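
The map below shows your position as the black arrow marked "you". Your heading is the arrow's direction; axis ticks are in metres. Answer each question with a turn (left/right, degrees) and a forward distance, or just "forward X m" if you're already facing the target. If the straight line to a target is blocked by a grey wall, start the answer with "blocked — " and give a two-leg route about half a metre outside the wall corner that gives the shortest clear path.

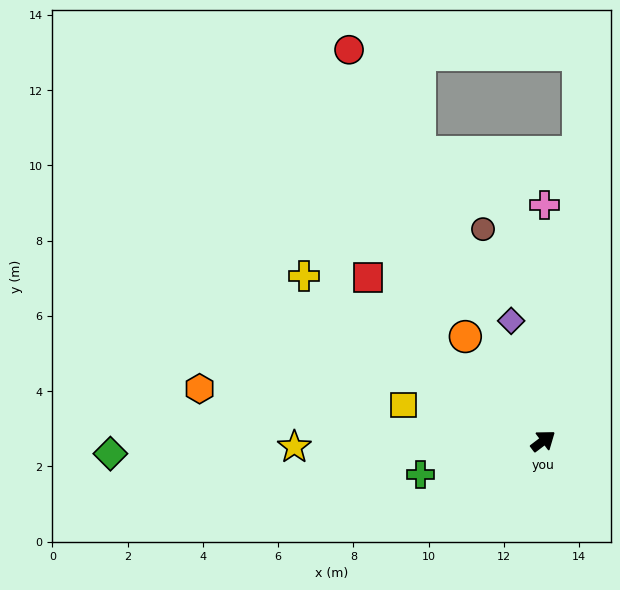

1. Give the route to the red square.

turn left 100°, forward 6.4 m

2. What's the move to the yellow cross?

turn left 108°, forward 7.7 m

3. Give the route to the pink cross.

turn left 53°, forward 6.3 m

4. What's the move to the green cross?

turn left 158°, forward 3.4 m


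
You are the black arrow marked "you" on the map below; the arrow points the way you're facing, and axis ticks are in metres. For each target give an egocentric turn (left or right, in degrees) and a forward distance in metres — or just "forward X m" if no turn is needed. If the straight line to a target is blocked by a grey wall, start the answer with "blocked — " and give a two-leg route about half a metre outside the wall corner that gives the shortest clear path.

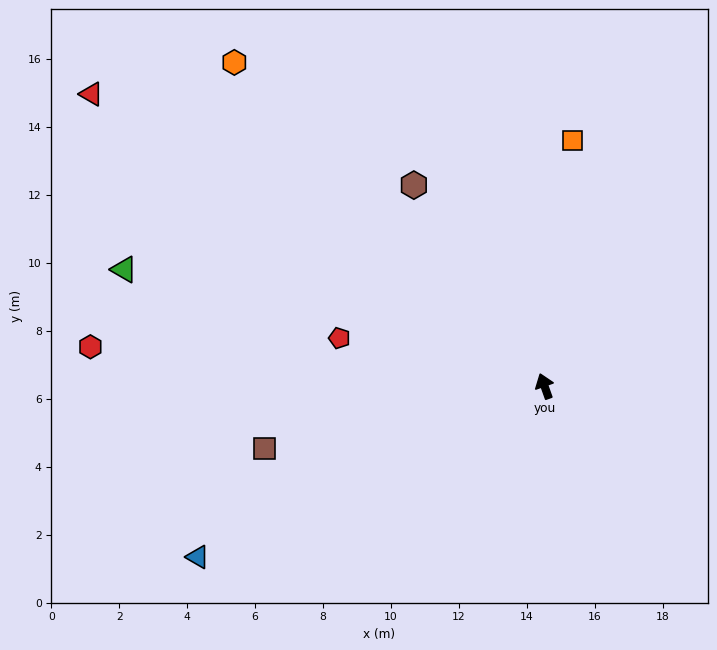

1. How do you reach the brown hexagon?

turn left 13°, forward 7.1 m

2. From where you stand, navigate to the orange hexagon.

turn left 24°, forward 13.2 m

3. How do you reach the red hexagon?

turn left 65°, forward 13.4 m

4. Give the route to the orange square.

turn right 26°, forward 7.3 m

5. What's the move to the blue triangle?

turn left 97°, forward 11.4 m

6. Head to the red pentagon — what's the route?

turn left 57°, forward 6.2 m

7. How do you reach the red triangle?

turn left 38°, forward 15.9 m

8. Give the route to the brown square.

turn left 83°, forward 8.4 m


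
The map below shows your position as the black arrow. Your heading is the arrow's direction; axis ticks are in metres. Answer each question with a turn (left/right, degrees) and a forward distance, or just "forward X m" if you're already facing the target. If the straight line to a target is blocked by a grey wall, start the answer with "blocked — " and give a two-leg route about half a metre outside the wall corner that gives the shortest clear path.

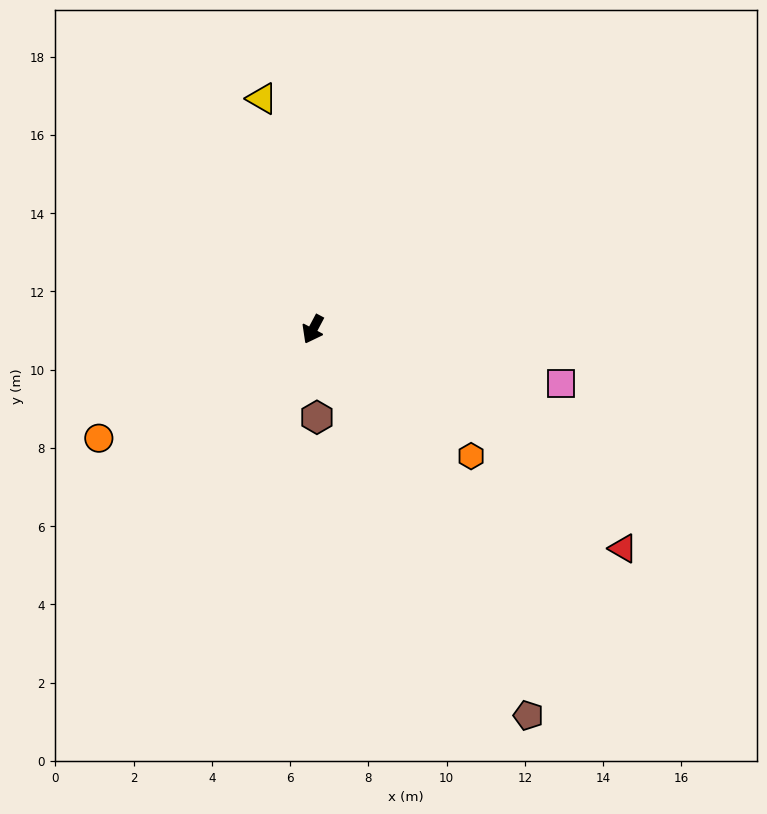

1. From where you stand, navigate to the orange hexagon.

turn left 79°, forward 5.2 m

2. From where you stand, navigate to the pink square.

turn left 106°, forward 6.5 m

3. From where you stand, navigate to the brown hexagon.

turn left 31°, forward 2.3 m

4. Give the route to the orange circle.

turn right 35°, forward 6.1 m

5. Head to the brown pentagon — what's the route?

turn left 57°, forward 11.3 m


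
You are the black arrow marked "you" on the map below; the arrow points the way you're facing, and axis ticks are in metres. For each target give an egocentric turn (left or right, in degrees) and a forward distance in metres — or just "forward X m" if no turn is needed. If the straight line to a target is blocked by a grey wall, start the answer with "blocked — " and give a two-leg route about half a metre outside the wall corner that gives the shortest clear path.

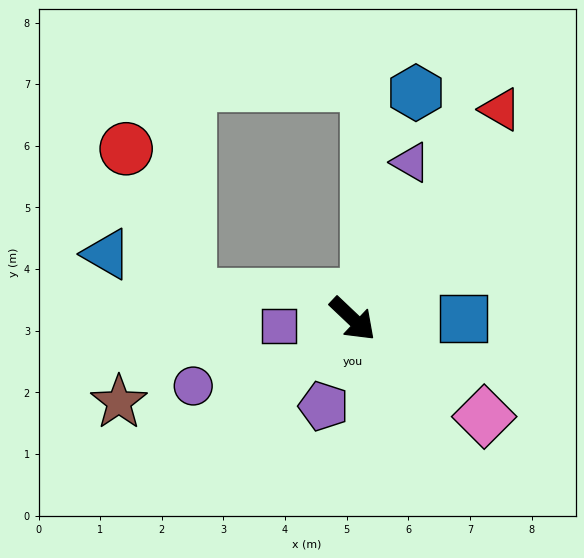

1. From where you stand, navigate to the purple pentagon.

turn right 65°, forward 1.5 m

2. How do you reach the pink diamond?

turn left 7°, forward 2.7 m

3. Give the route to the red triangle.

turn left 98°, forward 4.2 m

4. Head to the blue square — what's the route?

turn left 44°, forward 1.8 m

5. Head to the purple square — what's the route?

turn right 131°, forward 1.2 m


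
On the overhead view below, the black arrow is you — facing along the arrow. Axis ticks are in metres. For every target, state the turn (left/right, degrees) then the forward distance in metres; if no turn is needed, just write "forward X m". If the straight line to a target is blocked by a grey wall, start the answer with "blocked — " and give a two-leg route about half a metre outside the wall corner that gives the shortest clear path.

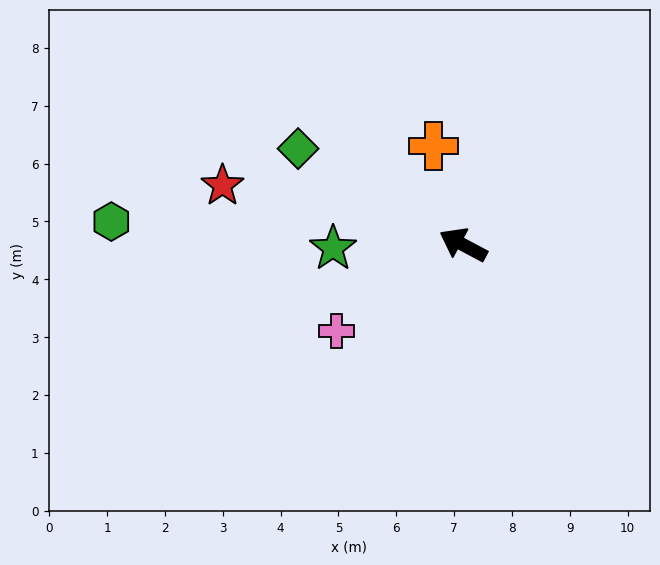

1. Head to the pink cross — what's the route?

turn left 62°, forward 2.6 m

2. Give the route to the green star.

turn left 29°, forward 2.2 m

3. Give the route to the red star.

turn left 14°, forward 4.3 m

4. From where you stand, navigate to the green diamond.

turn right 2°, forward 3.3 m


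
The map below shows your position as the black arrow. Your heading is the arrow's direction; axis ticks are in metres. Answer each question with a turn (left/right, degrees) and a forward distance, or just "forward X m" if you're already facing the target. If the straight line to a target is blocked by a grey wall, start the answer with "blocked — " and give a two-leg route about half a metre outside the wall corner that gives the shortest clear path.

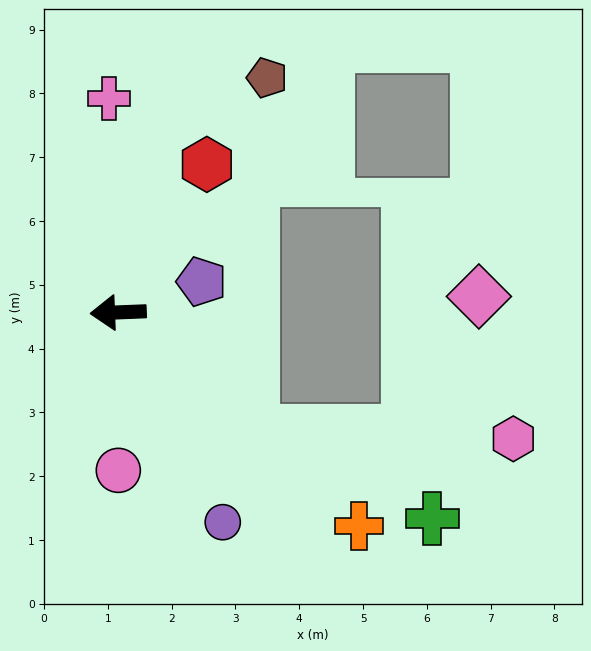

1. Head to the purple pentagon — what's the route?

turn right 162°, forward 1.4 m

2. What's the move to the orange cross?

turn left 136°, forward 5.0 m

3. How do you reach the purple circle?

turn left 114°, forward 3.7 m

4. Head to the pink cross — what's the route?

turn right 90°, forward 3.4 m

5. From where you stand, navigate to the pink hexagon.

blocked — turn left 136°, forward 2.8 m, then turn left 40°, forward 4.1 m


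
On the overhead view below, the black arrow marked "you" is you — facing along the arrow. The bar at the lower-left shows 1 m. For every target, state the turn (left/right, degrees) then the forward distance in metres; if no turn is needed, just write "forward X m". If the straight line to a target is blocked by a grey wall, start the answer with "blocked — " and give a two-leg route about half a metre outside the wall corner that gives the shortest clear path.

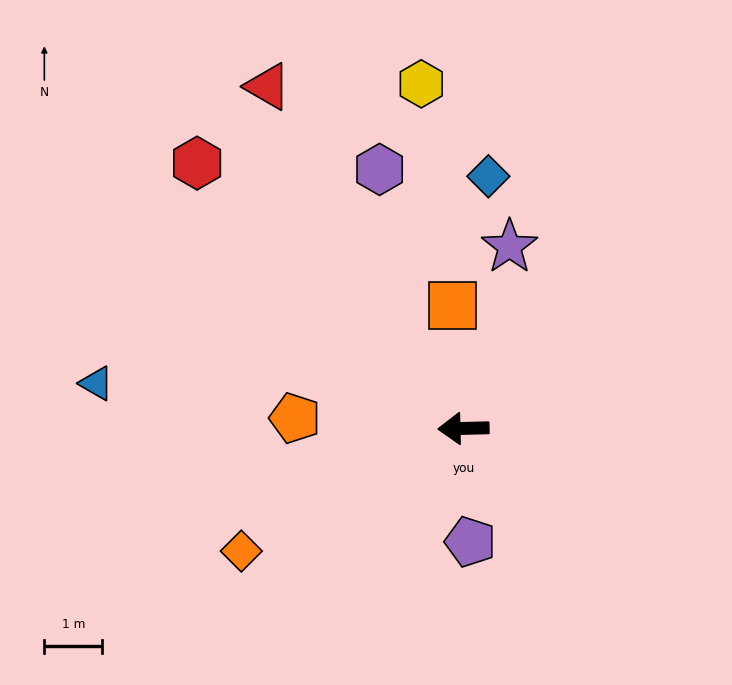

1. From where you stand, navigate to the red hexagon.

turn right 46°, forward 6.5 m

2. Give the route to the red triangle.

turn right 62°, forward 6.8 m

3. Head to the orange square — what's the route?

turn right 86°, forward 2.1 m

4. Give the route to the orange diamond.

turn left 28°, forward 4.4 m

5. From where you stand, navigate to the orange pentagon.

turn right 5°, forward 2.9 m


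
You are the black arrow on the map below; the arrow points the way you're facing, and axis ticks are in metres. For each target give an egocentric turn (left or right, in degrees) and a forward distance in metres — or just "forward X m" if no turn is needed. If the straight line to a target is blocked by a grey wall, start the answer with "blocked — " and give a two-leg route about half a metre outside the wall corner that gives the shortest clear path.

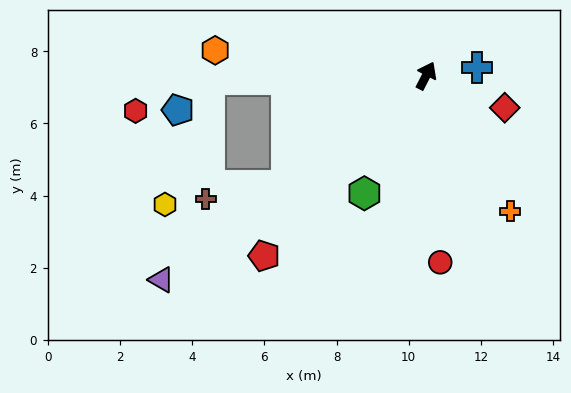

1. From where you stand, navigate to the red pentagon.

turn left 165°, forward 6.7 m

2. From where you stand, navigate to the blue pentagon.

blocked — turn left 118°, forward 6.0 m, then turn left 43°, forward 1.2 m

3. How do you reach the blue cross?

turn right 54°, forward 1.4 m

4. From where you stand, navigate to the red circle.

turn right 149°, forward 5.2 m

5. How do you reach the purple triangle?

turn left 155°, forward 9.3 m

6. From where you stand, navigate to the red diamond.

turn right 85°, forward 2.4 m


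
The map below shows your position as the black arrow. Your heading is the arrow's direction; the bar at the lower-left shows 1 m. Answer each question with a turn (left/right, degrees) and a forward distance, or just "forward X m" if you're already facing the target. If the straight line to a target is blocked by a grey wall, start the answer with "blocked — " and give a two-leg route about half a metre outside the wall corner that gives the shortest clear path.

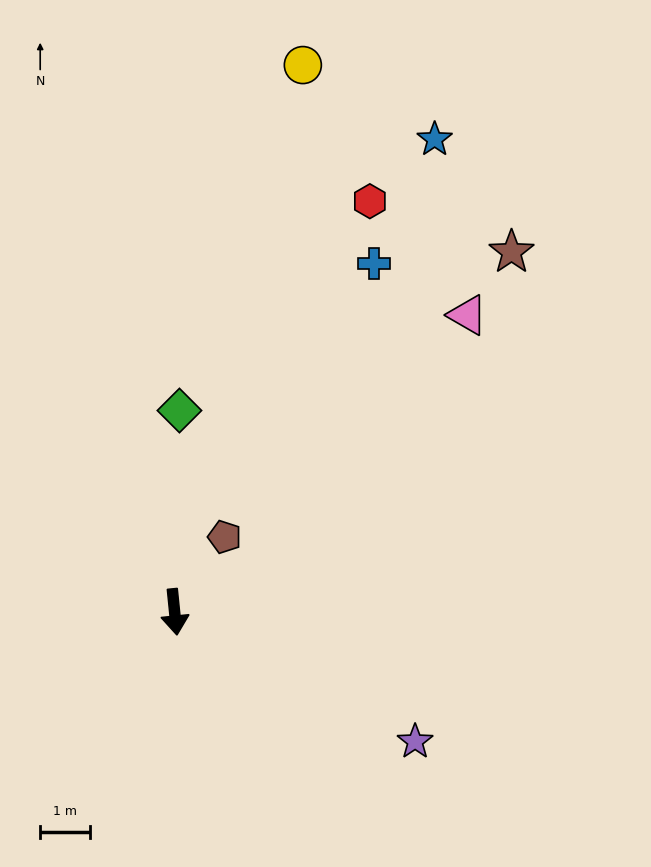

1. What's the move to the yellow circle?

turn left 161°, forward 11.2 m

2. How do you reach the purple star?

turn left 56°, forward 5.4 m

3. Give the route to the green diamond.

turn left 173°, forward 4.0 m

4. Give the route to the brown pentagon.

turn left 141°, forward 1.8 m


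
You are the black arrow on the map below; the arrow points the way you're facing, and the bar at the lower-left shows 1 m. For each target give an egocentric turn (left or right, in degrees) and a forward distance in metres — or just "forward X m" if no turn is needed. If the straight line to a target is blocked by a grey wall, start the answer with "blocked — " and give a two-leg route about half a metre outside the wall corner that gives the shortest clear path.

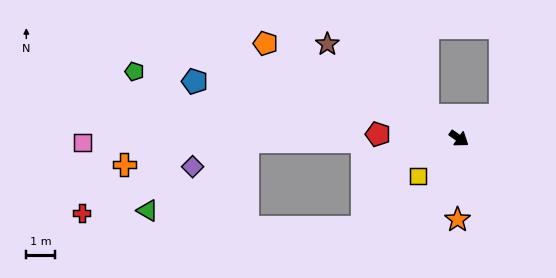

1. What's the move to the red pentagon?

turn right 148°, forward 2.8 m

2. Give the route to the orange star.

turn right 56°, forward 2.8 m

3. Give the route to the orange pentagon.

turn right 171°, forward 7.4 m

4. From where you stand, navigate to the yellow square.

turn right 102°, forward 1.9 m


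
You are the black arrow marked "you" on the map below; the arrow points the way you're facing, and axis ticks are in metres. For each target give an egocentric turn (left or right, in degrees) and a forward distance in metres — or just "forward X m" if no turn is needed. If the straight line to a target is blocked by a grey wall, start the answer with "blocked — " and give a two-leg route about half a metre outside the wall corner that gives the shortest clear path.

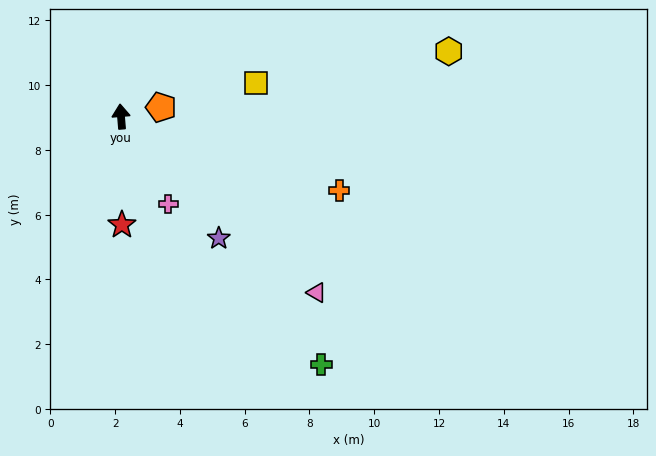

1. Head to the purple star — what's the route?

turn right 146°, forward 4.8 m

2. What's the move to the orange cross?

turn right 113°, forward 7.1 m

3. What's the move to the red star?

turn left 176°, forward 3.3 m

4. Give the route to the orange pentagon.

turn right 82°, forward 1.3 m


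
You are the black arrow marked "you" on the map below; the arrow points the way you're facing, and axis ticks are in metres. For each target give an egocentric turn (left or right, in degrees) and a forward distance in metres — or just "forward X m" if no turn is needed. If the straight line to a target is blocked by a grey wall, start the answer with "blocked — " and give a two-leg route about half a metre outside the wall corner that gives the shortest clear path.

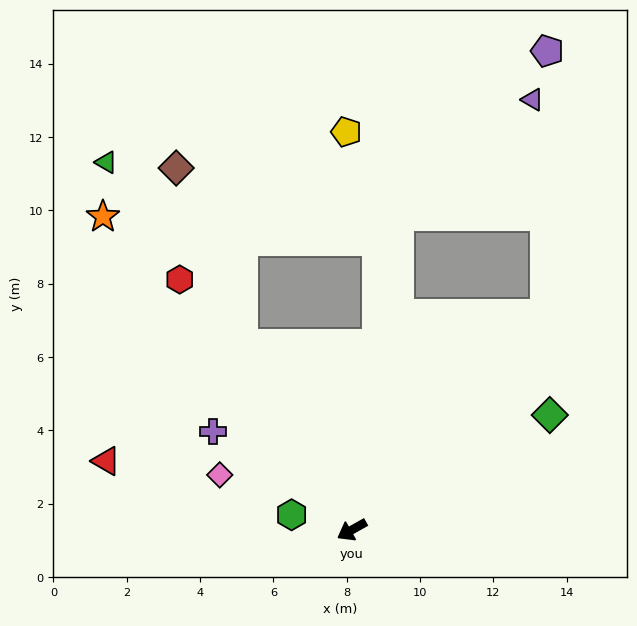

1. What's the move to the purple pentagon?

blocked — turn right 128°, forward 8.7 m, then turn right 34°, forward 6.0 m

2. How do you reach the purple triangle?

blocked — turn right 128°, forward 8.7 m, then turn right 41°, forward 4.8 m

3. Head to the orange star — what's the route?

turn right 81°, forward 10.9 m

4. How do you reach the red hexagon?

turn right 85°, forward 8.3 m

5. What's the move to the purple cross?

turn right 65°, forward 4.6 m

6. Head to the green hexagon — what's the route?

turn right 43°, forward 1.7 m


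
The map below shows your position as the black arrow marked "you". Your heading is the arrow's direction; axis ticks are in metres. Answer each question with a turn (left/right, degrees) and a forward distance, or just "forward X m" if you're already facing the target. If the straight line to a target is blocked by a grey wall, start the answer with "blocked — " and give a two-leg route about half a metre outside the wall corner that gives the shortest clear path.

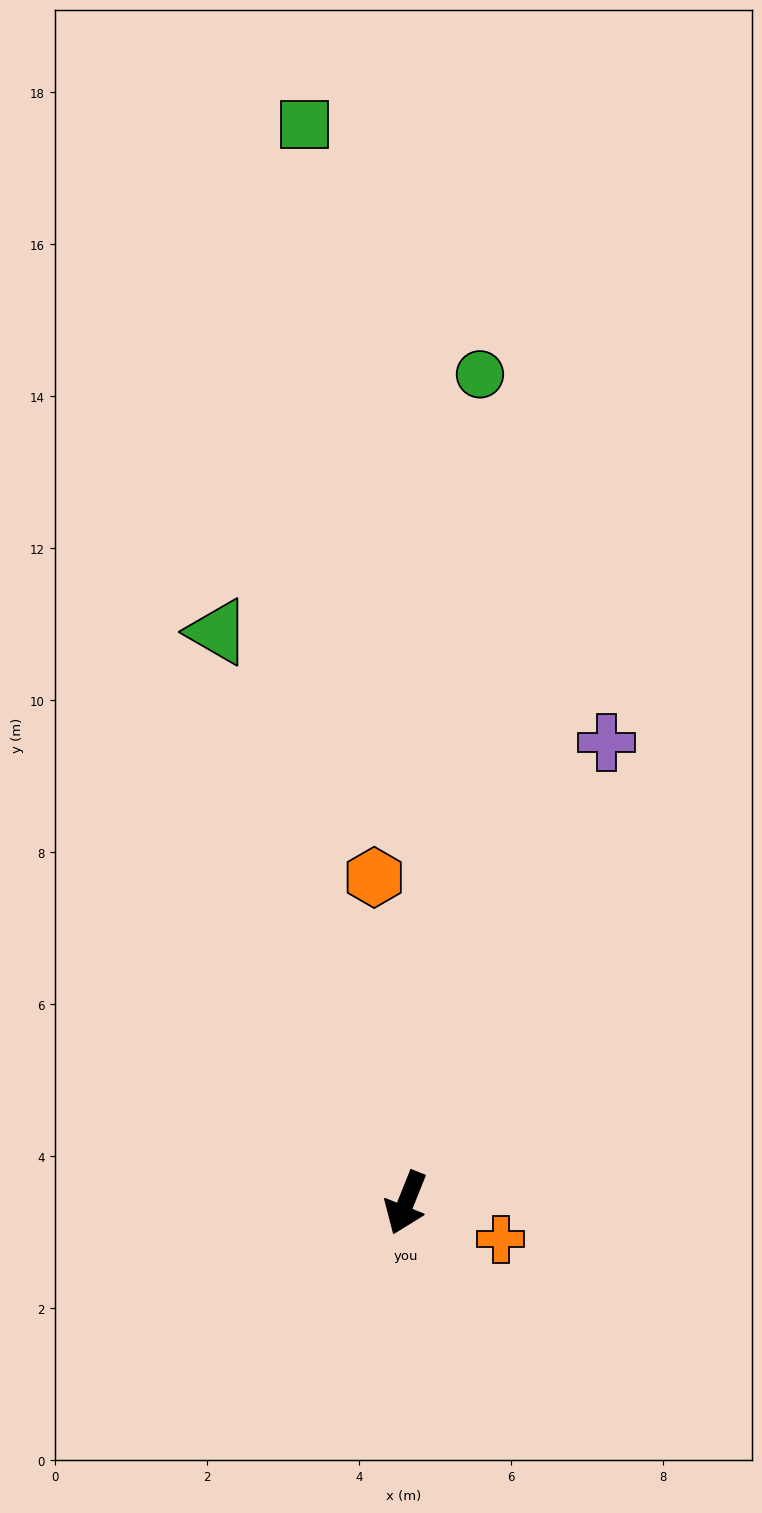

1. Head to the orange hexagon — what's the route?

turn right 153°, forward 4.3 m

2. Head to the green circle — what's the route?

turn right 163°, forward 10.9 m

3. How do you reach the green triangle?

turn right 140°, forward 7.9 m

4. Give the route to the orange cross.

turn left 91°, forward 1.3 m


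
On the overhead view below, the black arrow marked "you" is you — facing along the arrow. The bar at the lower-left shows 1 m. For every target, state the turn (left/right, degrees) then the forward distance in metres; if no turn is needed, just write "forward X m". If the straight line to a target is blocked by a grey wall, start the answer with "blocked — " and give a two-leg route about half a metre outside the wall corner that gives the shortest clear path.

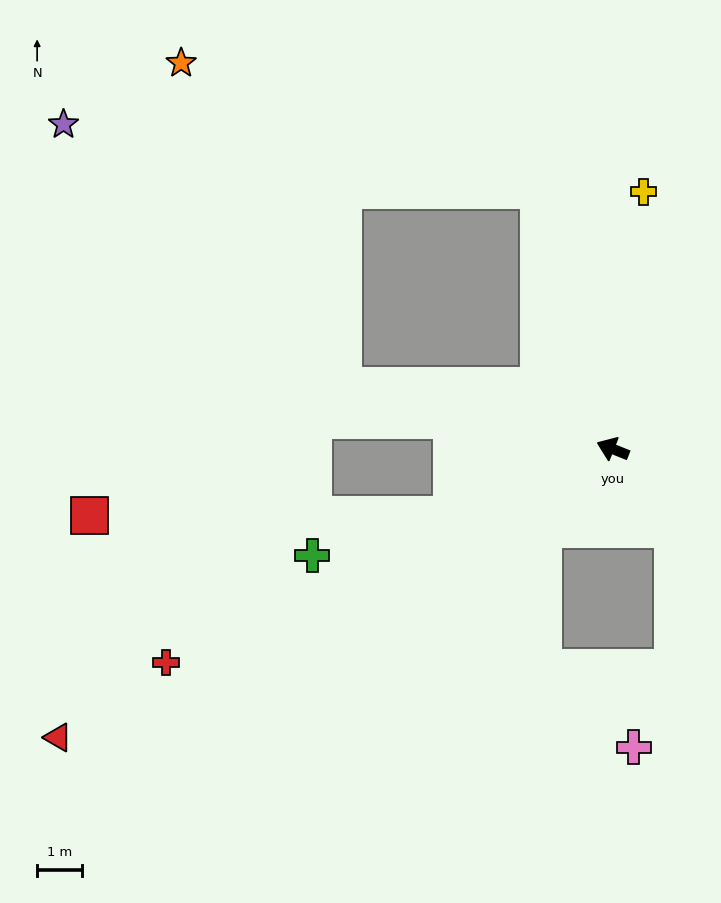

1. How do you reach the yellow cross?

turn right 75°, forward 5.8 m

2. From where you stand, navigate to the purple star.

blocked — turn left 9°, forward 6.2 m, then turn right 30°, forward 8.6 m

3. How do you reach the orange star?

blocked — turn left 9°, forward 6.2 m, then turn right 51°, forward 8.1 m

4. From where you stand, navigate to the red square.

blocked — turn left 44°, forward 3.9 m, then turn right 22°, forward 8.1 m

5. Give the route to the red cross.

turn left 47°, forward 11.1 m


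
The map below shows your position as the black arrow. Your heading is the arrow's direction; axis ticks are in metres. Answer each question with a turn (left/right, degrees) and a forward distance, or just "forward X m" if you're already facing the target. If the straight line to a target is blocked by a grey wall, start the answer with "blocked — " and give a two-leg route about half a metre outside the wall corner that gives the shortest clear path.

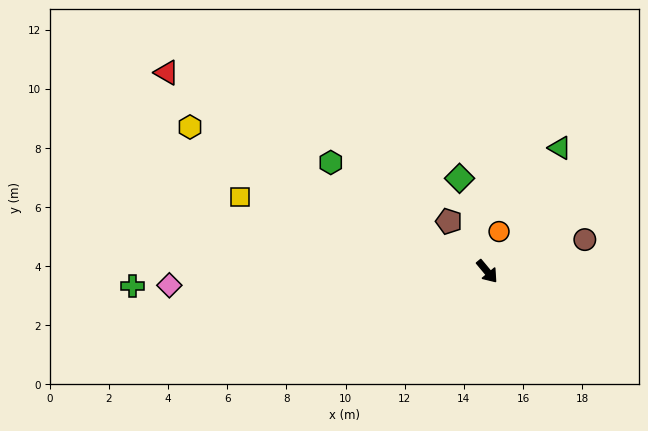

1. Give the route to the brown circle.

turn left 68°, forward 3.5 m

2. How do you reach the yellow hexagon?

turn right 156°, forward 11.2 m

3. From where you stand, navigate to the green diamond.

turn left 157°, forward 3.3 m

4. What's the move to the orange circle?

turn left 123°, forward 1.4 m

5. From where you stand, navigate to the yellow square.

turn right 147°, forward 8.7 m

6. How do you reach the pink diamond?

turn right 127°, forward 10.8 m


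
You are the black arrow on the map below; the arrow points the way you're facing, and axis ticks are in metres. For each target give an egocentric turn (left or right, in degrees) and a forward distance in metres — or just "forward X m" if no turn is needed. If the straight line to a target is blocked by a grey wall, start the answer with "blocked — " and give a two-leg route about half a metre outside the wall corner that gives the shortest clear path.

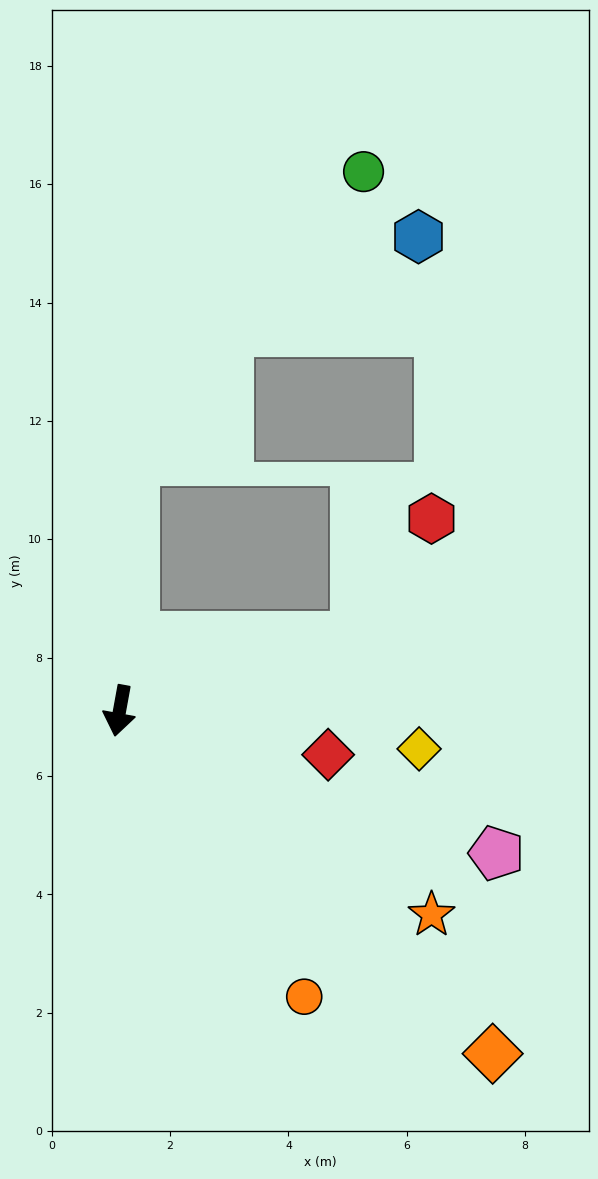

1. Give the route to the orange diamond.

turn left 58°, forward 8.6 m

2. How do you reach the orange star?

turn left 67°, forward 6.3 m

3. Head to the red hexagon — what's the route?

blocked — turn left 118°, forward 4.2 m, then turn left 39°, forward 2.4 m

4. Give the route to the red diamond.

turn left 88°, forward 3.6 m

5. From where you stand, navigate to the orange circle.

turn left 43°, forward 5.8 m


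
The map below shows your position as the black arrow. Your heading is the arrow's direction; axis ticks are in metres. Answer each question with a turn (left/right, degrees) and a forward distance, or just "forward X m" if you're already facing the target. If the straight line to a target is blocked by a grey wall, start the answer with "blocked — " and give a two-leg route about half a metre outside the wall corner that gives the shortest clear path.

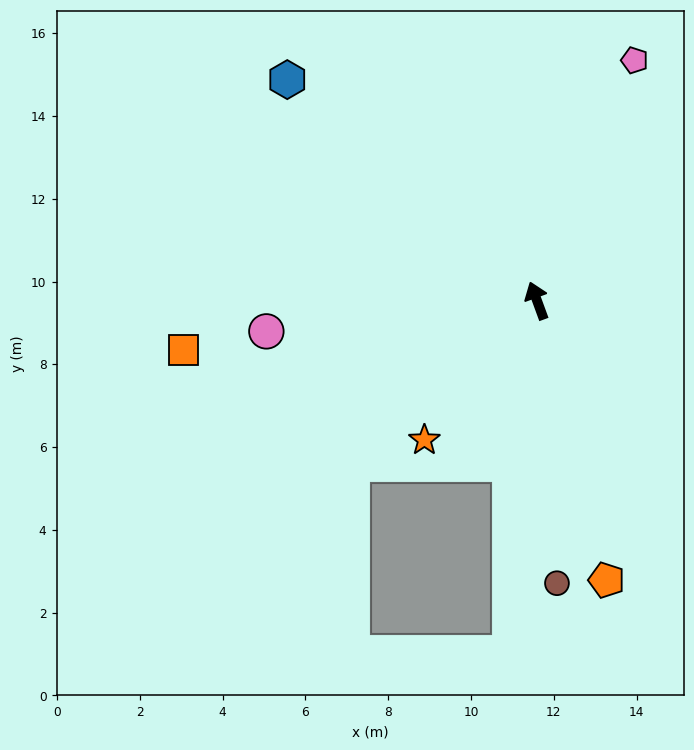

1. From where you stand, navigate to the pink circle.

turn left 76°, forward 6.6 m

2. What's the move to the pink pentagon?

turn right 42°, forward 6.3 m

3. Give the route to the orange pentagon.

turn left 174°, forward 7.0 m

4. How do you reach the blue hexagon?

turn left 28°, forward 8.1 m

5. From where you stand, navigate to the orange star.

turn left 121°, forward 4.3 m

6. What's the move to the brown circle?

turn left 164°, forward 6.8 m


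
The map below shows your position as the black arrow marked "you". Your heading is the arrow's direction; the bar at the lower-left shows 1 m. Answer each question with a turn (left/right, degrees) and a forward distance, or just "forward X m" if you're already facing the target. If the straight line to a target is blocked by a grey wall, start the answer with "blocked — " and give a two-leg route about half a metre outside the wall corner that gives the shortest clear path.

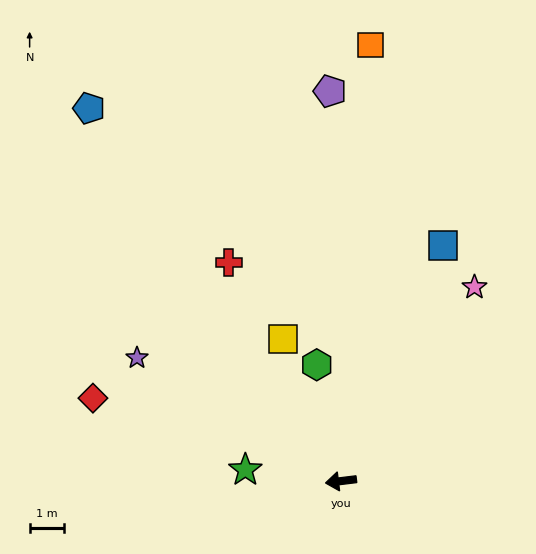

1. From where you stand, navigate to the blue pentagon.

turn right 63°, forward 13.1 m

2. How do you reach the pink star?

turn right 132°, forward 6.9 m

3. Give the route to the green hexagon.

turn right 85°, forward 3.5 m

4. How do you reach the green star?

turn right 14°, forward 2.8 m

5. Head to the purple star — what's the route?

turn right 38°, forward 6.9 m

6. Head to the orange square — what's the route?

turn right 101°, forward 12.7 m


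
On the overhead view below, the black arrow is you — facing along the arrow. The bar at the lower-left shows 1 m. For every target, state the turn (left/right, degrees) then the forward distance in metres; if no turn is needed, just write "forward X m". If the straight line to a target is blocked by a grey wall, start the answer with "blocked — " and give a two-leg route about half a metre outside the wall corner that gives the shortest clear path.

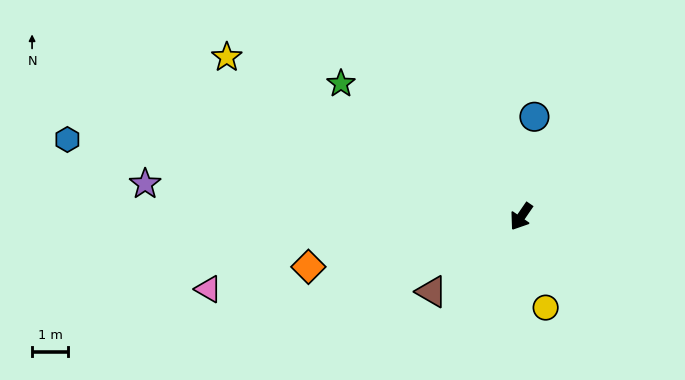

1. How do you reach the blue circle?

turn right 153°, forward 2.8 m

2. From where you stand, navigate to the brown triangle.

turn right 16°, forward 3.2 m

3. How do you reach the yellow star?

turn right 84°, forward 9.2 m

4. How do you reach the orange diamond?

turn right 42°, forward 6.0 m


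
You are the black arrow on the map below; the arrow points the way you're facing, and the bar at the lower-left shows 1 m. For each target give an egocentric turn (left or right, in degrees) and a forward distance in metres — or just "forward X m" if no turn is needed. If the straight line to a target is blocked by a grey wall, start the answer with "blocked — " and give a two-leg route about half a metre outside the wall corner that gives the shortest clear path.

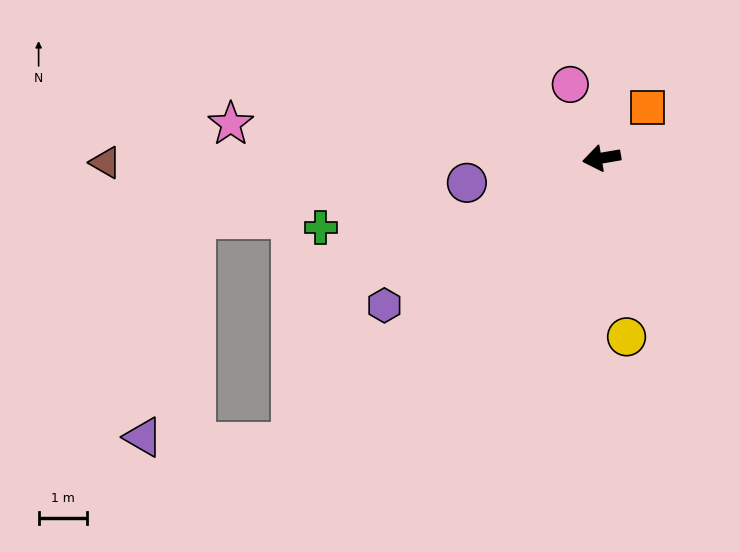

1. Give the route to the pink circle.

turn right 77°, forward 1.7 m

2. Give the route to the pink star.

turn right 15°, forward 7.8 m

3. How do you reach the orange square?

turn right 142°, forward 1.4 m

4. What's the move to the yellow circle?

turn left 88°, forward 3.8 m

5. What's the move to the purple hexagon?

turn left 24°, forward 5.5 m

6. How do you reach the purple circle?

forward 2.9 m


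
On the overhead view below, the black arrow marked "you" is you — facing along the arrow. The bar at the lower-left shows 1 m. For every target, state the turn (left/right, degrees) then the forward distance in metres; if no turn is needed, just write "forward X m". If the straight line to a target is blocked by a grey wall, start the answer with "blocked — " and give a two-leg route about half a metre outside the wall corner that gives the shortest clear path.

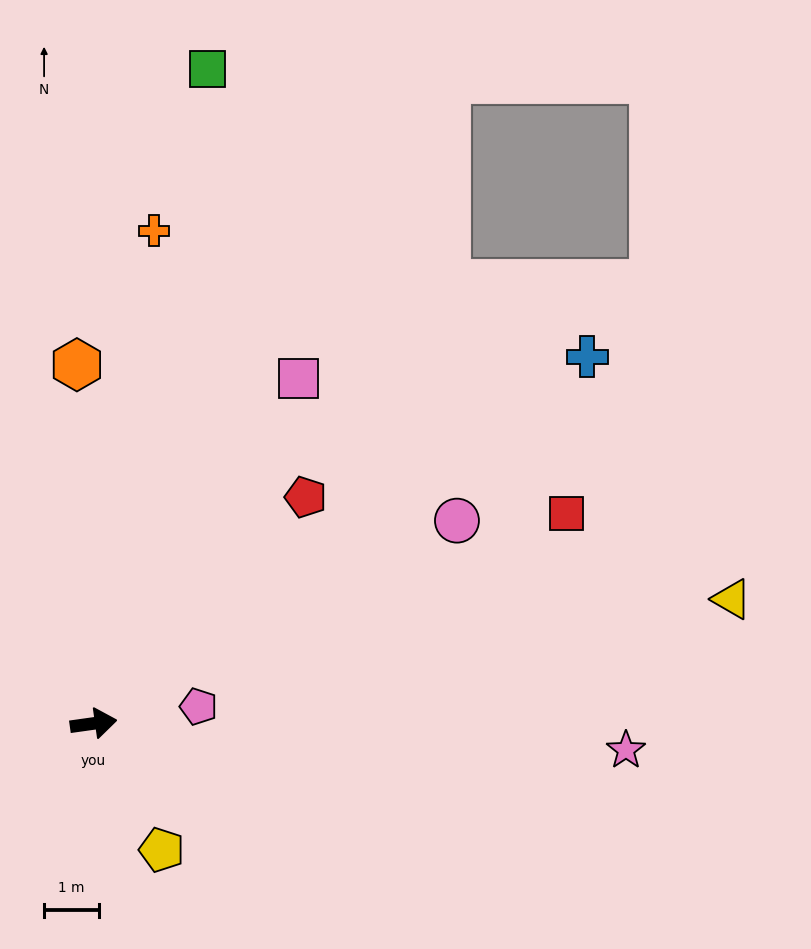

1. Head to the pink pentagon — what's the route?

forward 1.9 m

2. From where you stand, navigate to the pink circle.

turn left 21°, forward 7.5 m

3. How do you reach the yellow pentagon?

turn right 70°, forward 2.6 m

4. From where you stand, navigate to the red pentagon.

turn left 39°, forward 5.6 m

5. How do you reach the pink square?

turn left 51°, forward 7.3 m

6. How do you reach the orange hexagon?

turn left 85°, forward 6.5 m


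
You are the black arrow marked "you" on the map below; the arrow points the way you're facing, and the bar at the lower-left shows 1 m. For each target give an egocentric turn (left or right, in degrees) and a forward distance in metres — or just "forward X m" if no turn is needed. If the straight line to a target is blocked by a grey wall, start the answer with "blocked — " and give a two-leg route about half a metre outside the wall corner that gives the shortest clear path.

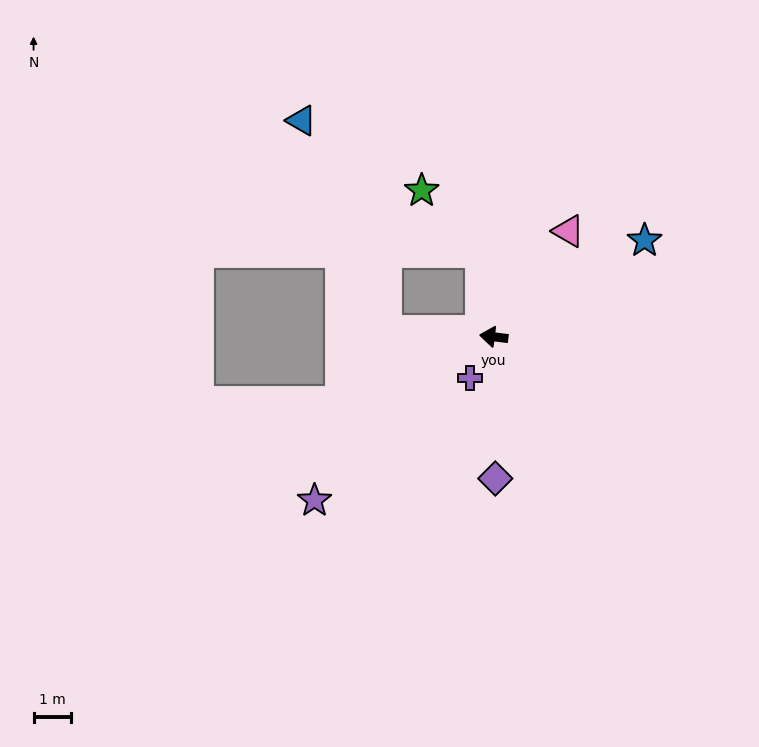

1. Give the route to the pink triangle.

turn right 118°, forward 3.5 m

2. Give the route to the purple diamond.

turn left 98°, forward 3.8 m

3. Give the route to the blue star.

turn right 140°, forward 4.8 m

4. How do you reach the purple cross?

turn left 67°, forward 1.3 m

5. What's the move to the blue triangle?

blocked — turn left 4°, forward 2.9 m, then turn right 65°, forward 6.1 m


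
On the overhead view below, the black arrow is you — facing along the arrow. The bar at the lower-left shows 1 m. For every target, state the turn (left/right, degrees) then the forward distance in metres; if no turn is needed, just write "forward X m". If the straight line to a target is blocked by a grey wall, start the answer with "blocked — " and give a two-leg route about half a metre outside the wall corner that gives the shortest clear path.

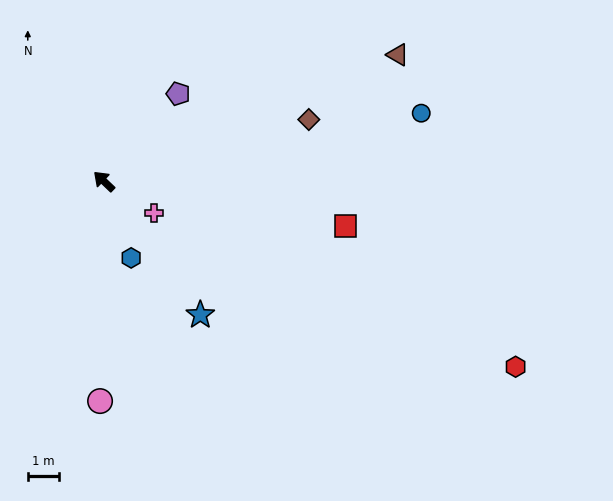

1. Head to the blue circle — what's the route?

turn right 124°, forward 10.6 m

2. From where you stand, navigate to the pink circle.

turn left 133°, forward 7.2 m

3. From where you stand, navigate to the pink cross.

turn right 168°, forward 1.9 m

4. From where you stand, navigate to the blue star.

turn left 169°, forward 5.4 m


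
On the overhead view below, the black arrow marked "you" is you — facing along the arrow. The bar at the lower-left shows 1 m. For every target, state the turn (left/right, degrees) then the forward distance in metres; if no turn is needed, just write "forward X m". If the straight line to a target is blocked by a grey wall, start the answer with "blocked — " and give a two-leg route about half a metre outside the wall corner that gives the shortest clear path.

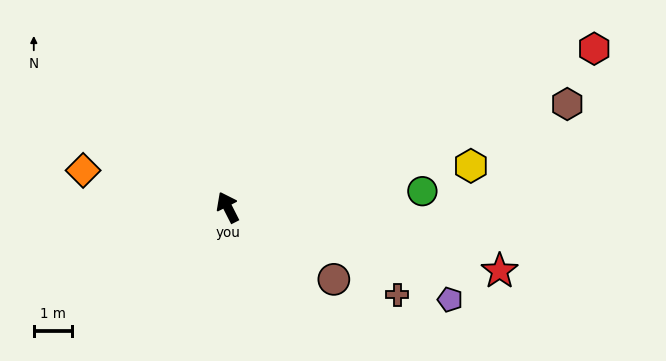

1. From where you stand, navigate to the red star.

turn right 130°, forward 7.3 m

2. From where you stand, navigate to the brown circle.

turn right 151°, forward 3.3 m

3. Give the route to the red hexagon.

turn right 94°, forward 10.4 m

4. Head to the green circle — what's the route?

turn right 112°, forward 5.1 m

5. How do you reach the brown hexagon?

turn right 100°, forward 9.3 m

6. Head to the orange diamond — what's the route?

turn left 49°, forward 3.9 m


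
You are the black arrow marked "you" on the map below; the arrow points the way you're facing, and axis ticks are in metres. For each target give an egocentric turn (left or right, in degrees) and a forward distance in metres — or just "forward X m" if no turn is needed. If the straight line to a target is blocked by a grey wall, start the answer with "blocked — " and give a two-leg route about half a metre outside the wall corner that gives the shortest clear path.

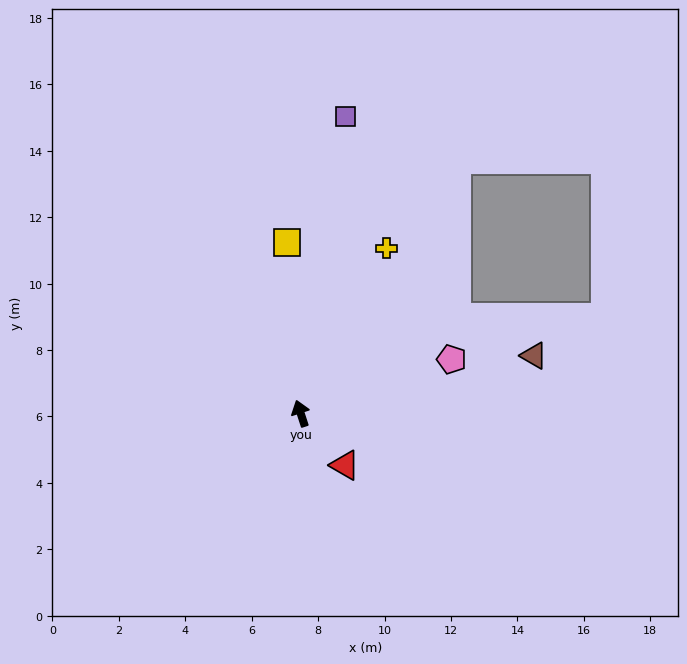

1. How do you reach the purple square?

turn right 27°, forward 9.0 m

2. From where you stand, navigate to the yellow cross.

turn right 45°, forward 5.6 m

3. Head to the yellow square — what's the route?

turn right 13°, forward 5.2 m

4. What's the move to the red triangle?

turn right 158°, forward 2.0 m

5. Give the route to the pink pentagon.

turn right 88°, forward 4.8 m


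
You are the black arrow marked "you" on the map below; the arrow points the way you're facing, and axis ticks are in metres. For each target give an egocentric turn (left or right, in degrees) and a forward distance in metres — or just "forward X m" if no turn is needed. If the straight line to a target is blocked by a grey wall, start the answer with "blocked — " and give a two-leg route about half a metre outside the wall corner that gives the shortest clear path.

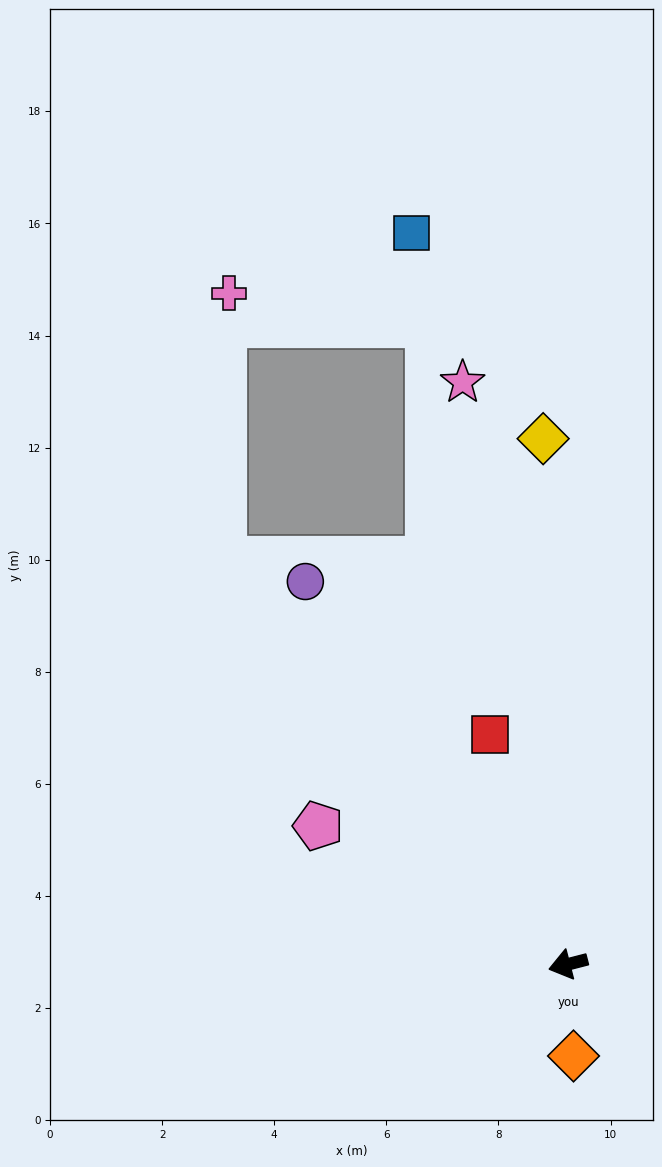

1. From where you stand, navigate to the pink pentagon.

turn right 43°, forward 5.1 m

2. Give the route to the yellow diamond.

turn right 102°, forward 9.4 m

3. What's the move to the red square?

turn right 86°, forward 4.3 m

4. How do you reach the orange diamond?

turn left 79°, forward 1.6 m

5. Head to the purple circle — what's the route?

turn right 70°, forward 8.3 m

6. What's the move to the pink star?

turn right 94°, forward 10.6 m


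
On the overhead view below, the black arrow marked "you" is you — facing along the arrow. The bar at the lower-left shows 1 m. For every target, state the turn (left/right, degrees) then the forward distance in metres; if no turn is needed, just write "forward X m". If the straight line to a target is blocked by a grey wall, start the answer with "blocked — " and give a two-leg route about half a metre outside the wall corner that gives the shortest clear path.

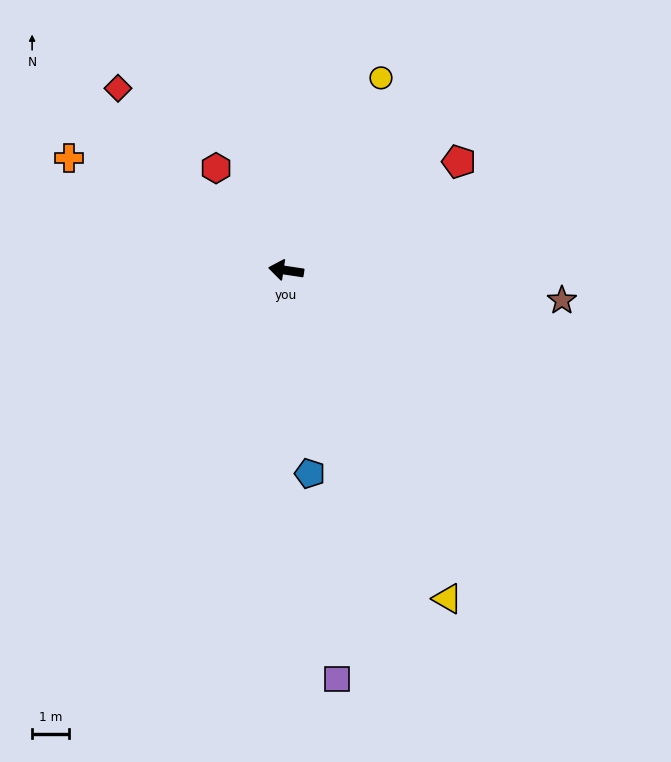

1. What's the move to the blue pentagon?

turn left 105°, forward 5.5 m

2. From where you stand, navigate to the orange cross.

turn right 19°, forward 6.6 m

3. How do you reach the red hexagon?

turn right 47°, forward 3.3 m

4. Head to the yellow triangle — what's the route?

turn left 125°, forward 9.8 m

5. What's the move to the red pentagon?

turn right 139°, forward 5.5 m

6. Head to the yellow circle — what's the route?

turn right 108°, forward 5.8 m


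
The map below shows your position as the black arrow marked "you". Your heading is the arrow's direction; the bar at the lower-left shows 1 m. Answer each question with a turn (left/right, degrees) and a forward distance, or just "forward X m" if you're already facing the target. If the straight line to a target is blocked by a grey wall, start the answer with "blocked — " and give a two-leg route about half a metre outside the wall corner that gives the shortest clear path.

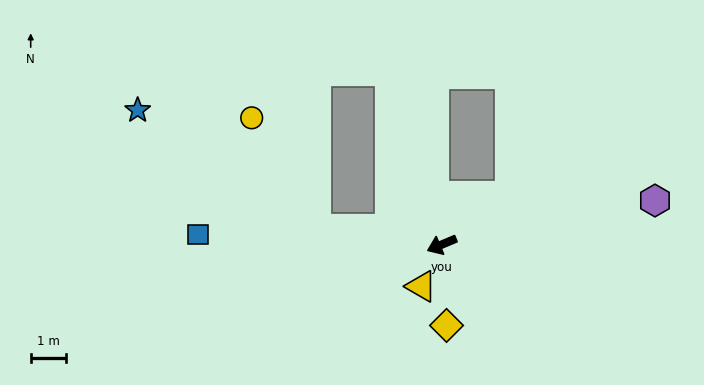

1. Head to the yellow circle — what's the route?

blocked — turn right 30°, forward 3.6 m, then turn right 53°, forward 3.6 m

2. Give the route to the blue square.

turn right 25°, forward 6.9 m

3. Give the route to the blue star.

blocked — turn right 30°, forward 3.6 m, then turn right 27°, forward 6.1 m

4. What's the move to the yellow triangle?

turn left 41°, forward 1.3 m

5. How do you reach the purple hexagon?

turn left 169°, forward 6.1 m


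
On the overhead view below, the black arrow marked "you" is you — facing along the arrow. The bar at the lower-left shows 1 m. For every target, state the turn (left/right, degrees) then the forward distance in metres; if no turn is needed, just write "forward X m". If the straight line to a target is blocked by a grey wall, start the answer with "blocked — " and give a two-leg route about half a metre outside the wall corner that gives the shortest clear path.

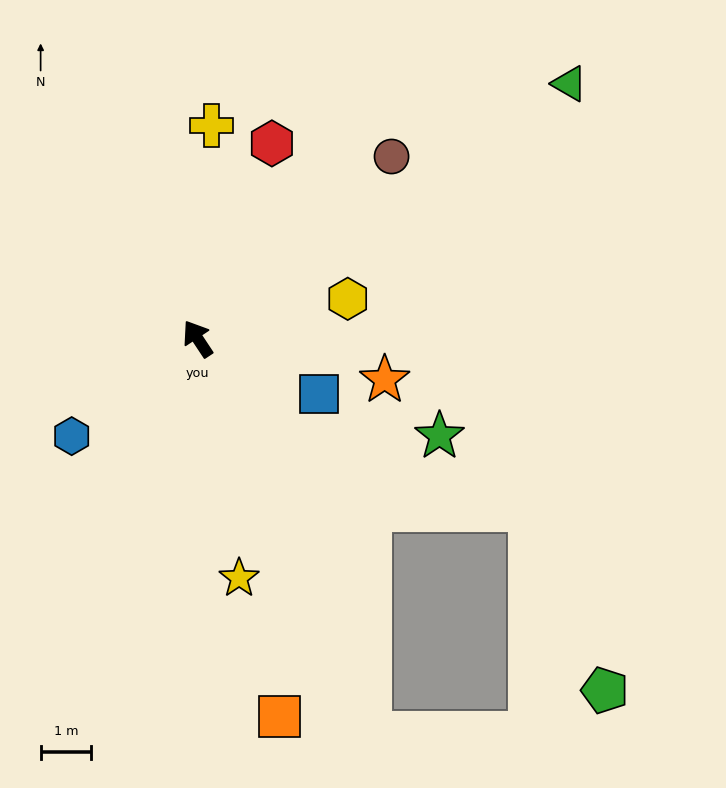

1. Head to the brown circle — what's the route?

turn right 80°, forward 5.2 m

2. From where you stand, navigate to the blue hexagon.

turn left 94°, forward 3.1 m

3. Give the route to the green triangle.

turn right 89°, forward 8.9 m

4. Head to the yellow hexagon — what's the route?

turn right 109°, forward 3.1 m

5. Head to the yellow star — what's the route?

turn left 156°, forward 4.8 m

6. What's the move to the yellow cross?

turn right 37°, forward 4.2 m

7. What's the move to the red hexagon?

turn right 54°, forward 4.1 m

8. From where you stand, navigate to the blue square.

turn right 148°, forward 2.6 m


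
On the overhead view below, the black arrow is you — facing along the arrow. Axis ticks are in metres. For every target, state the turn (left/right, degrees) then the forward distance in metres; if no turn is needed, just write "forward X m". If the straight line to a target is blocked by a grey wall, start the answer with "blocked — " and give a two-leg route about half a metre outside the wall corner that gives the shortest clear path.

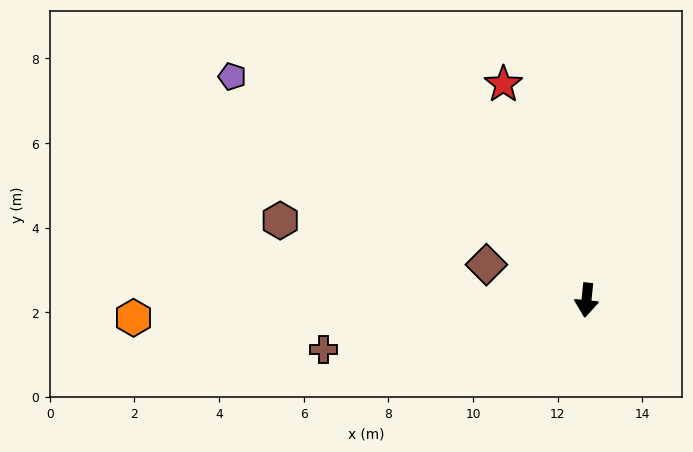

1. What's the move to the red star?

turn right 153°, forward 5.5 m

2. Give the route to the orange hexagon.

turn right 82°, forward 10.7 m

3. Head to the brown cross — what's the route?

turn right 74°, forward 6.3 m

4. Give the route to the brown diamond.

turn right 104°, forward 2.5 m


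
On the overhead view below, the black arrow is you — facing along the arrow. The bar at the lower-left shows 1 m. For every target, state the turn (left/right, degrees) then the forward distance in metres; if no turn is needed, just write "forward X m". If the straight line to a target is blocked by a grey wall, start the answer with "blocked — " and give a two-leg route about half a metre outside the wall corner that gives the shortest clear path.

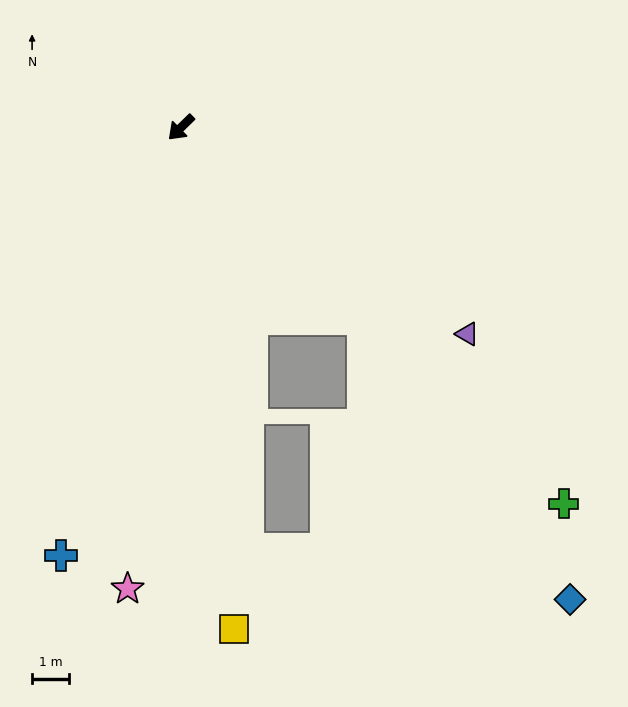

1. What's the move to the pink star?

turn left 39°, forward 12.5 m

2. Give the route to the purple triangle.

turn left 100°, forward 9.5 m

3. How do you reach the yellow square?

turn left 52°, forward 13.6 m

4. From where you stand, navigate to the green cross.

turn left 91°, forward 14.4 m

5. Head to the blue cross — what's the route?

turn left 30°, forward 12.0 m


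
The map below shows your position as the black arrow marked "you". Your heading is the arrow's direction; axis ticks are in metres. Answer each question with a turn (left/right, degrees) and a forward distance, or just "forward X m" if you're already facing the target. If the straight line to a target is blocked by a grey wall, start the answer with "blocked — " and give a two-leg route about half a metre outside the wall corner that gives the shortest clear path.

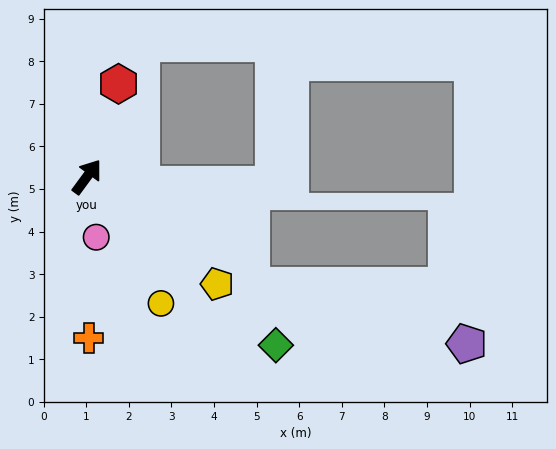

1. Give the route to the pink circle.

turn right 135°, forward 1.4 m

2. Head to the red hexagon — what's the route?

turn left 18°, forward 2.3 m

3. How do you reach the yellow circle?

turn right 113°, forward 3.4 m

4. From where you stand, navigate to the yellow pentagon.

turn right 93°, forward 4.0 m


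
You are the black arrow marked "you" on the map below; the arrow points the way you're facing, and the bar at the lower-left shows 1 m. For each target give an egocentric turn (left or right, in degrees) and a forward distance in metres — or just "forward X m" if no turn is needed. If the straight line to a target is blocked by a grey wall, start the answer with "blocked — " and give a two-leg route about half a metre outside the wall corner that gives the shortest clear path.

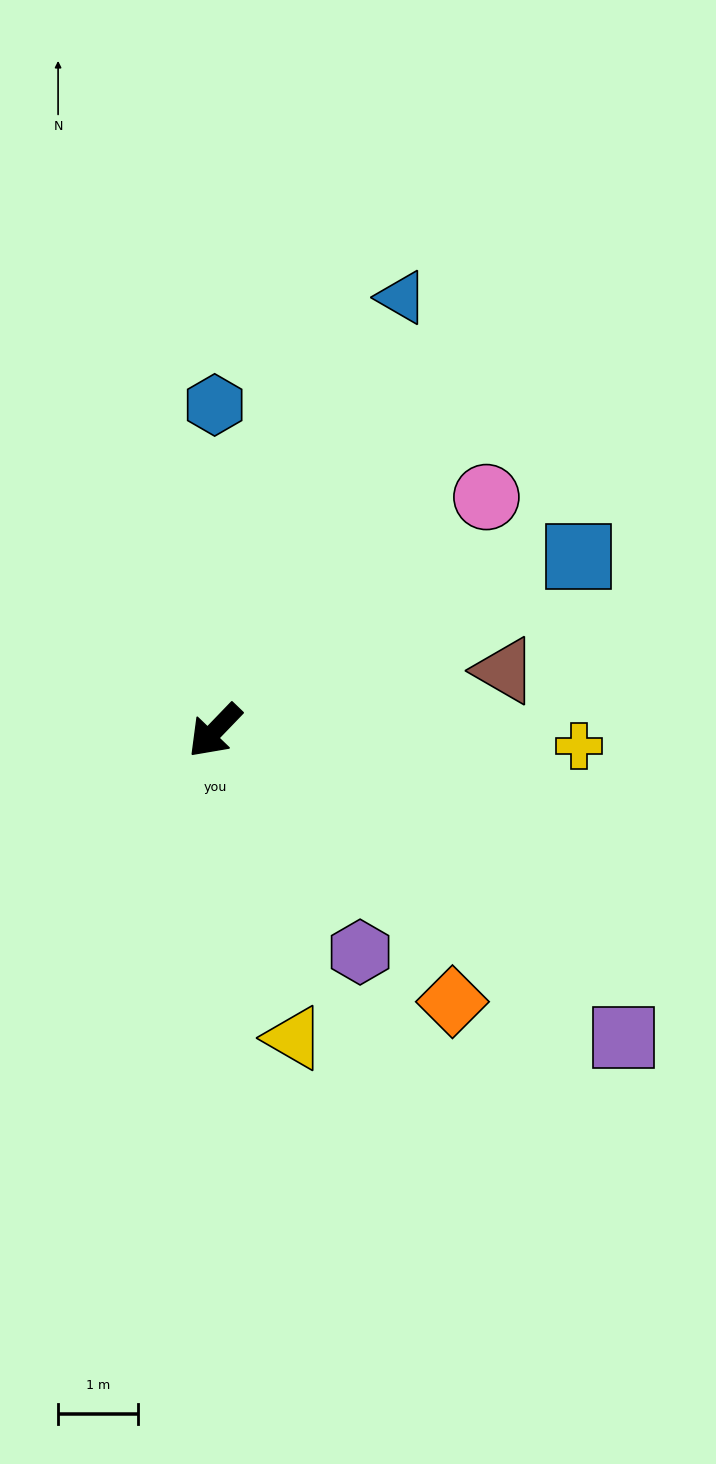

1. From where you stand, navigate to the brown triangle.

turn left 146°, forward 3.7 m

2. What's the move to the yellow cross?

turn left 132°, forward 4.6 m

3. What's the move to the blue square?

turn left 160°, forward 5.0 m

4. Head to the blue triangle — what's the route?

turn right 159°, forward 5.9 m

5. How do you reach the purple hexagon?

turn left 77°, forward 3.3 m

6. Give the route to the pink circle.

turn left 175°, forward 4.5 m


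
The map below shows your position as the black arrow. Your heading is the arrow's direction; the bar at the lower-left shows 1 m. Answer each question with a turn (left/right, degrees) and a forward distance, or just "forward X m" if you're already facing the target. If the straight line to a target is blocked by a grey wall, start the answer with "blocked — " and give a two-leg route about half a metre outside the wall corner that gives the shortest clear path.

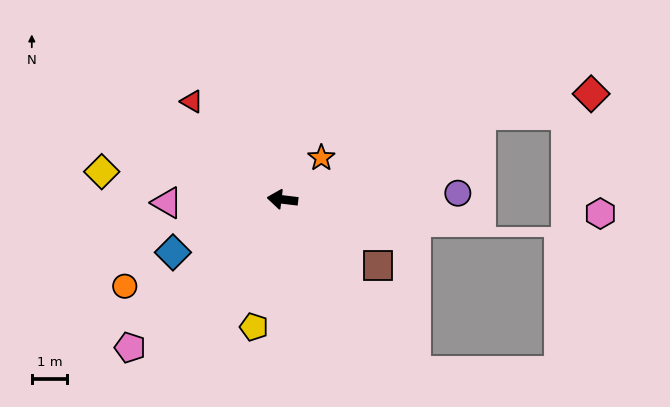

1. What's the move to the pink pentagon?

turn left 51°, forward 6.0 m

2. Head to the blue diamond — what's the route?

turn left 33°, forward 3.4 m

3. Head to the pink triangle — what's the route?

turn left 8°, forward 3.3 m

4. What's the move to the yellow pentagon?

turn left 84°, forward 3.7 m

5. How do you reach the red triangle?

turn right 40°, forward 3.8 m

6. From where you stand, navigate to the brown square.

turn left 152°, forward 3.3 m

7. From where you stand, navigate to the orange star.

turn right 126°, forward 1.6 m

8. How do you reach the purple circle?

turn right 171°, forward 5.0 m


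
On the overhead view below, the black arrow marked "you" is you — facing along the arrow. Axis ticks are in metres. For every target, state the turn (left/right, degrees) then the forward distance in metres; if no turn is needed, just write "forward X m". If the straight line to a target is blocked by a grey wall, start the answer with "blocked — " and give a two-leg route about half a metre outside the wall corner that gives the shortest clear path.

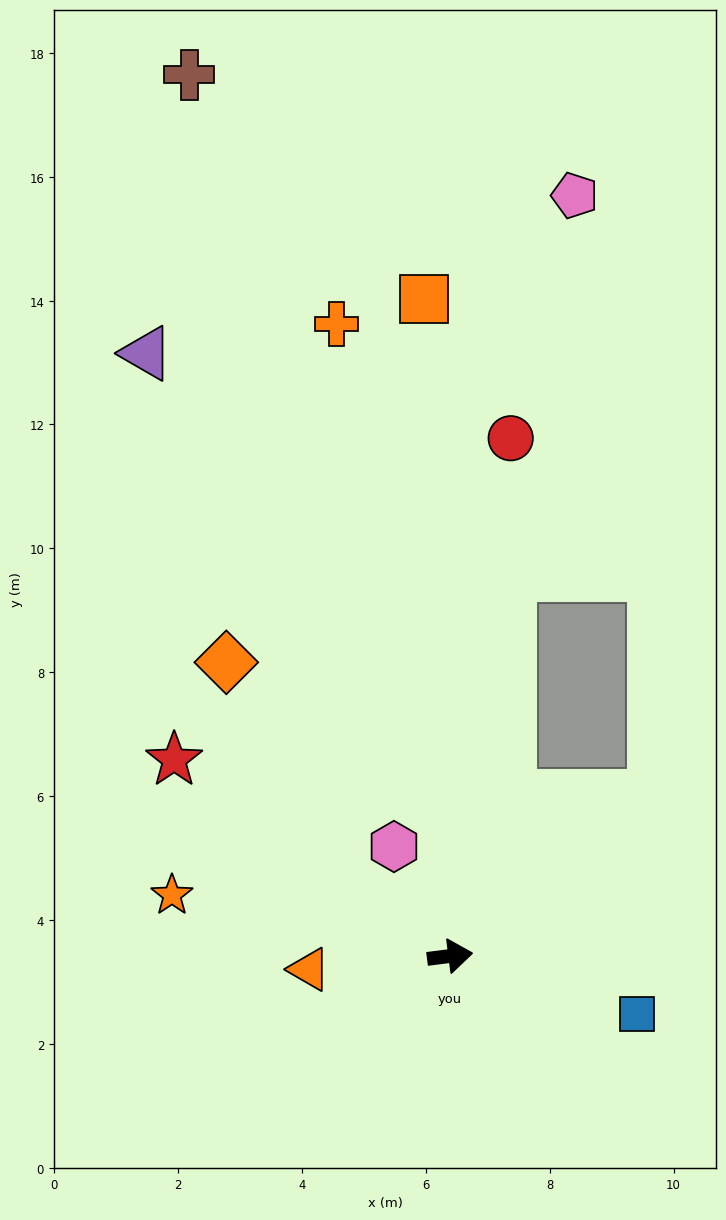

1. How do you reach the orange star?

turn left 160°, forward 4.6 m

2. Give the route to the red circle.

turn left 76°, forward 8.4 m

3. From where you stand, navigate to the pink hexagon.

turn left 110°, forward 2.0 m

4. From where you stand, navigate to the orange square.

turn left 85°, forward 10.6 m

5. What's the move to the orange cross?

turn left 93°, forward 10.4 m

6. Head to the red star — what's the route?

turn left 137°, forward 5.5 m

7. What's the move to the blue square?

turn right 25°, forward 3.2 m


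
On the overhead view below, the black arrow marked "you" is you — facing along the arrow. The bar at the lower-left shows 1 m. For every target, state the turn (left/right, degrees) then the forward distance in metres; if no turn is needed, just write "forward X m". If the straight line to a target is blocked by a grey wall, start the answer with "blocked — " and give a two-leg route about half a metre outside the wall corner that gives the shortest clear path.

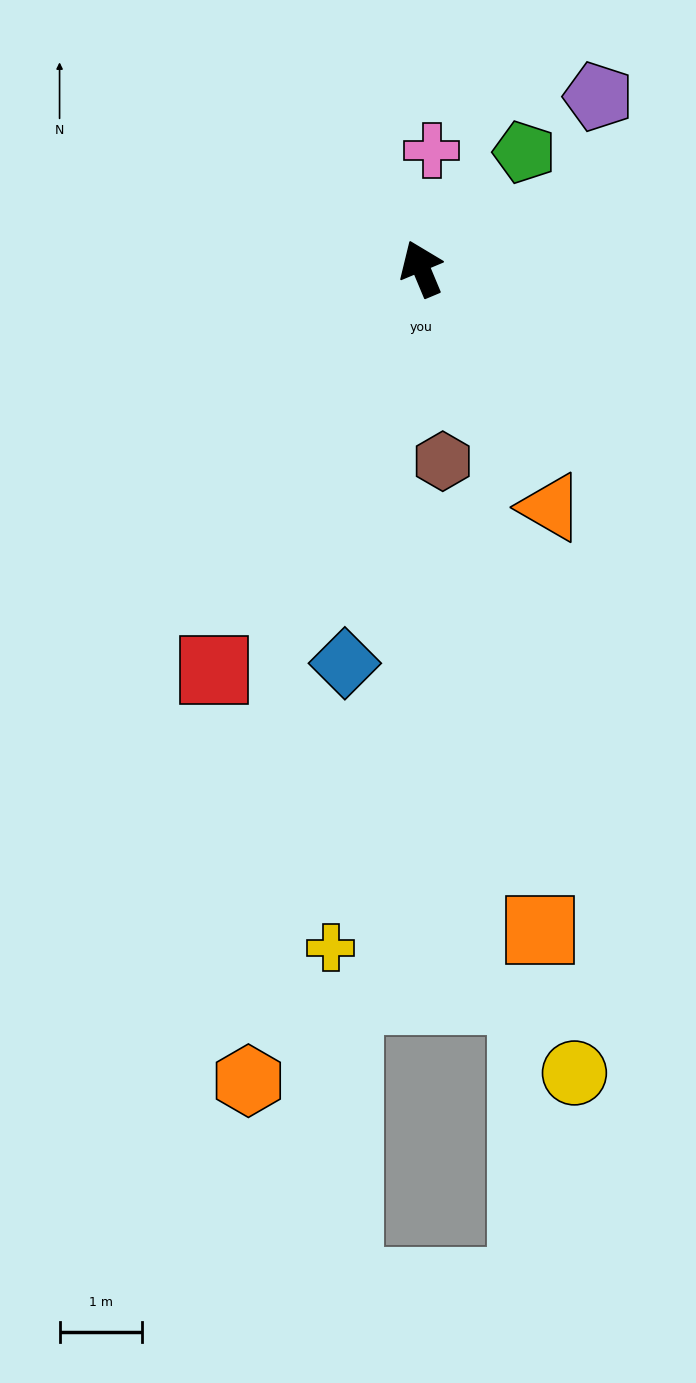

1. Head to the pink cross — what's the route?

turn right 28°, forward 1.4 m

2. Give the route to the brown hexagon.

turn left 164°, forward 2.3 m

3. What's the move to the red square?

turn left 130°, forward 5.5 m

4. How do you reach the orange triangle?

turn right 174°, forward 3.3 m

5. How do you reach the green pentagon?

turn right 64°, forward 1.9 m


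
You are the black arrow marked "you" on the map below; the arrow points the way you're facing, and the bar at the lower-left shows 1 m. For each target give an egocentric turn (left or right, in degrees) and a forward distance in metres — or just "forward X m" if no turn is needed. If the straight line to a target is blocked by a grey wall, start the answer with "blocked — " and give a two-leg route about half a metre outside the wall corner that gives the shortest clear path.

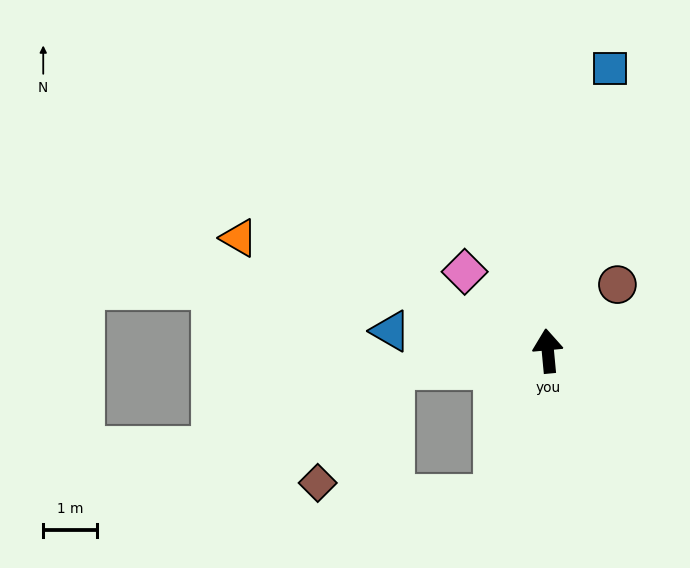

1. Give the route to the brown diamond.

blocked — turn left 90°, forward 2.9 m, then turn left 52°, forward 2.6 m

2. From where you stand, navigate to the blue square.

turn right 18°, forward 5.4 m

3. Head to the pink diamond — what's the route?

turn left 41°, forward 2.1 m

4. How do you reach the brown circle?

turn right 52°, forward 1.8 m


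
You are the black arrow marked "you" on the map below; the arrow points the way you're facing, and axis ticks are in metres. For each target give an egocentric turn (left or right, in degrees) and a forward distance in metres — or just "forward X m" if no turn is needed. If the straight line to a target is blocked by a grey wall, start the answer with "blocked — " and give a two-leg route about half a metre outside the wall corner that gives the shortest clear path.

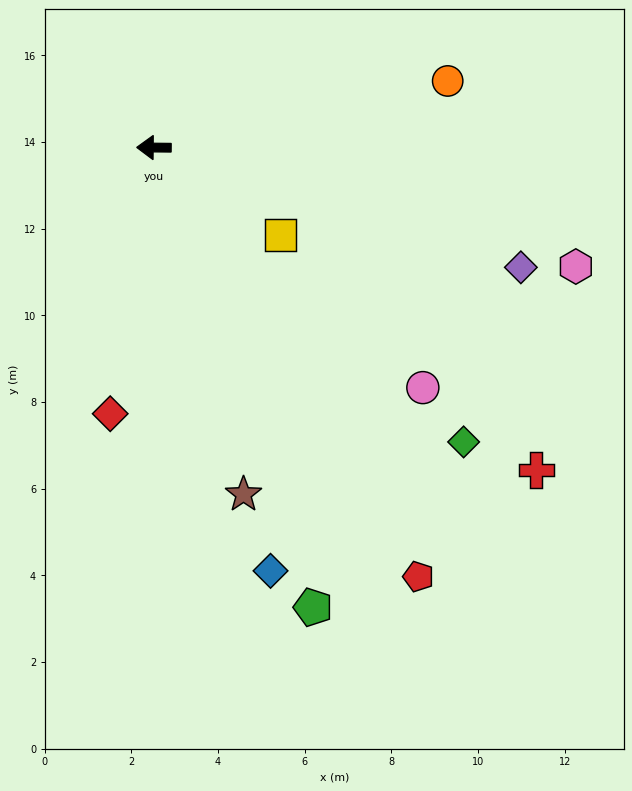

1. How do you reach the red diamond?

turn left 81°, forward 6.2 m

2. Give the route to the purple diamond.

turn left 162°, forward 8.9 m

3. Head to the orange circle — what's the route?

turn right 167°, forward 7.0 m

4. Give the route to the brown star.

turn left 105°, forward 8.3 m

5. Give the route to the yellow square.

turn left 146°, forward 3.5 m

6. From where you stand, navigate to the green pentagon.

turn left 110°, forward 11.2 m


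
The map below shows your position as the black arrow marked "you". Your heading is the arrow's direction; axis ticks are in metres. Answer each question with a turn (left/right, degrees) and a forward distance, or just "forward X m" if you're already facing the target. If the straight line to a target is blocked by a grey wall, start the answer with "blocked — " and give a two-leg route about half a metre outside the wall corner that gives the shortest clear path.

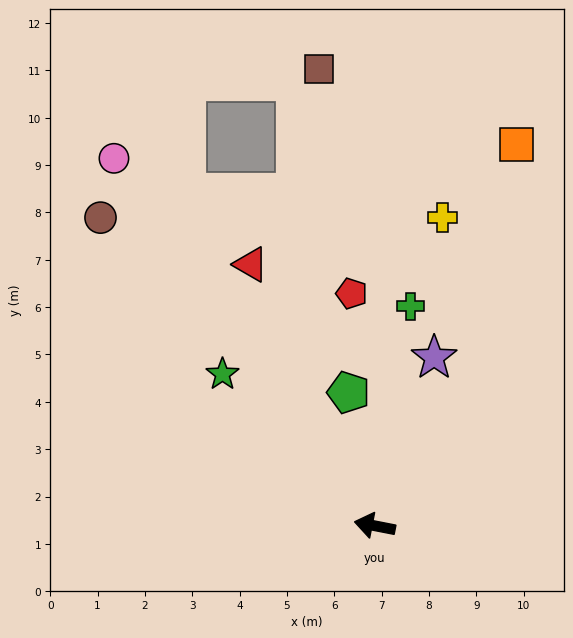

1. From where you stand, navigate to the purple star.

turn right 98°, forward 3.8 m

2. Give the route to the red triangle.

turn right 54°, forward 6.1 m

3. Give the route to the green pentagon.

turn right 68°, forward 2.9 m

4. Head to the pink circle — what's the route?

turn right 44°, forward 9.5 m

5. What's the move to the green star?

turn right 34°, forward 4.5 m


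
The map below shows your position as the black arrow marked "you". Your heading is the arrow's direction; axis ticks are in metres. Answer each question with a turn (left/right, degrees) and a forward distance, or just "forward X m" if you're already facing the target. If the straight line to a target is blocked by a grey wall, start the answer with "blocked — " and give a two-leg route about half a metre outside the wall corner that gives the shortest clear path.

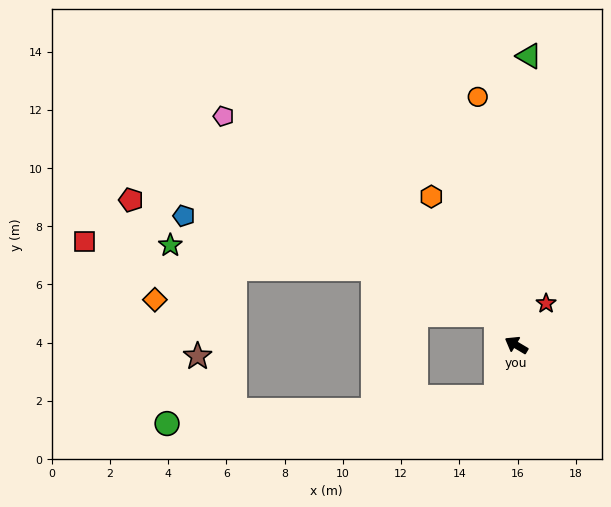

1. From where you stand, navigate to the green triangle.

turn right 62°, forward 9.9 m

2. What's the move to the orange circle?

turn right 50°, forward 8.6 m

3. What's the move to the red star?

turn right 95°, forward 1.8 m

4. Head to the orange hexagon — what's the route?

turn right 30°, forward 5.9 m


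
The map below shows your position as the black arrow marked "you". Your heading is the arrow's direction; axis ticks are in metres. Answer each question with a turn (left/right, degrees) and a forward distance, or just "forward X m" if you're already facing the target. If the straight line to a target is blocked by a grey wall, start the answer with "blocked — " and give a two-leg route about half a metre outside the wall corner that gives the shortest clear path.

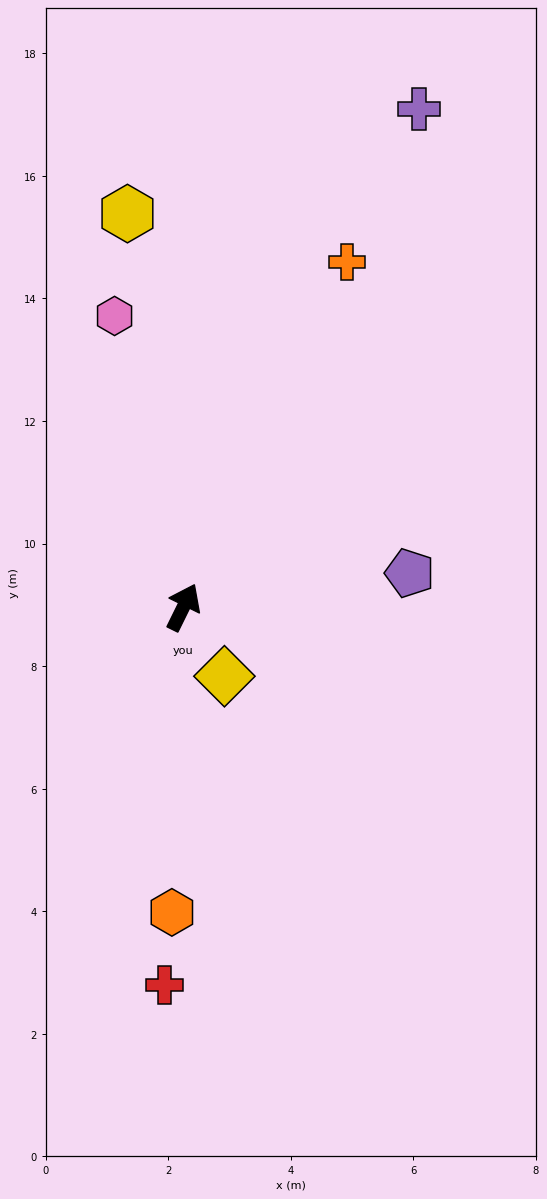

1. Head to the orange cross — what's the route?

forward 6.2 m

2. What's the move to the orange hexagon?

turn right 156°, forward 5.0 m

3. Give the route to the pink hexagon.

turn left 40°, forward 4.9 m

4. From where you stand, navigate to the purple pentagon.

turn right 55°, forward 3.7 m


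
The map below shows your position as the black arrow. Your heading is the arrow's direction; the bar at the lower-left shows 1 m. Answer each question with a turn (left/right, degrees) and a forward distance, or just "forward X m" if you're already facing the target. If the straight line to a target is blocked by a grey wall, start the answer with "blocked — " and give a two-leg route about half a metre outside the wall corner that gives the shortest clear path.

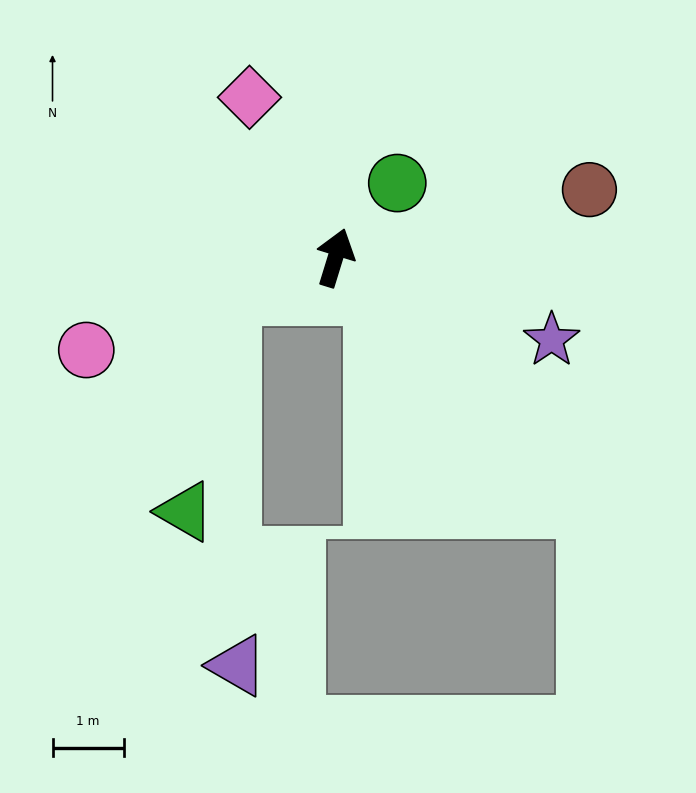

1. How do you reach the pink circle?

turn left 127°, forward 3.7 m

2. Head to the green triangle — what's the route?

blocked — turn left 127°, forward 1.6 m, then turn left 58°, forward 3.1 m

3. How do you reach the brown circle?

turn right 58°, forward 3.7 m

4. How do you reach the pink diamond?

turn left 45°, forward 2.5 m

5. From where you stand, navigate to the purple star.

turn right 94°, forward 3.2 m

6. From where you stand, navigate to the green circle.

turn right 23°, forward 1.4 m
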